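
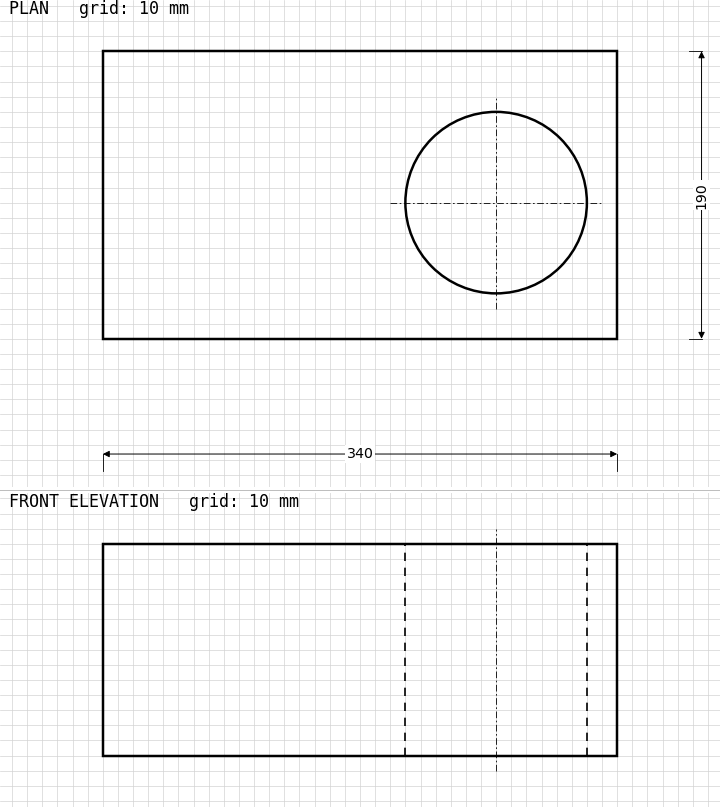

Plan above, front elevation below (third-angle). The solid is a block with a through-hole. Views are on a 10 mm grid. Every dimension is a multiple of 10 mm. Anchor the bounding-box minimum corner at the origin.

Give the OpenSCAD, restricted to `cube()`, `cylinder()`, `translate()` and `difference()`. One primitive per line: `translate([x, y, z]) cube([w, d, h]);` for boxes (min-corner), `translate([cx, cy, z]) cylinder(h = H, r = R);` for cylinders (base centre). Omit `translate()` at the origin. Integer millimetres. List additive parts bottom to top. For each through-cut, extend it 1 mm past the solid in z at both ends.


difference() {
  cube([340, 190, 140]);
  translate([260, 90, -1]) cylinder(h = 142, r = 60);
}


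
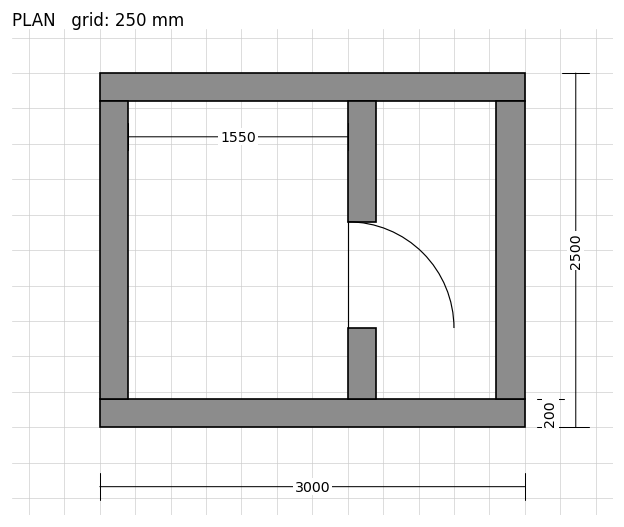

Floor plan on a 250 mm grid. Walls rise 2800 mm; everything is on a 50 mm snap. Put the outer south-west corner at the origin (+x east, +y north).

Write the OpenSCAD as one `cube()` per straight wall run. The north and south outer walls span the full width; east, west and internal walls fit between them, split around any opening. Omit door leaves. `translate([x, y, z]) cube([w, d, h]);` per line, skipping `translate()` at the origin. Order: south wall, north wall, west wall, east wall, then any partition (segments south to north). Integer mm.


cube([3000, 200, 2800]);
translate([0, 2300, 0]) cube([3000, 200, 2800]);
translate([0, 200, 0]) cube([200, 2100, 2800]);
translate([2800, 200, 0]) cube([200, 2100, 2800]);
translate([1750, 200, 0]) cube([200, 500, 2800]);
translate([1750, 1450, 0]) cube([200, 850, 2800]);


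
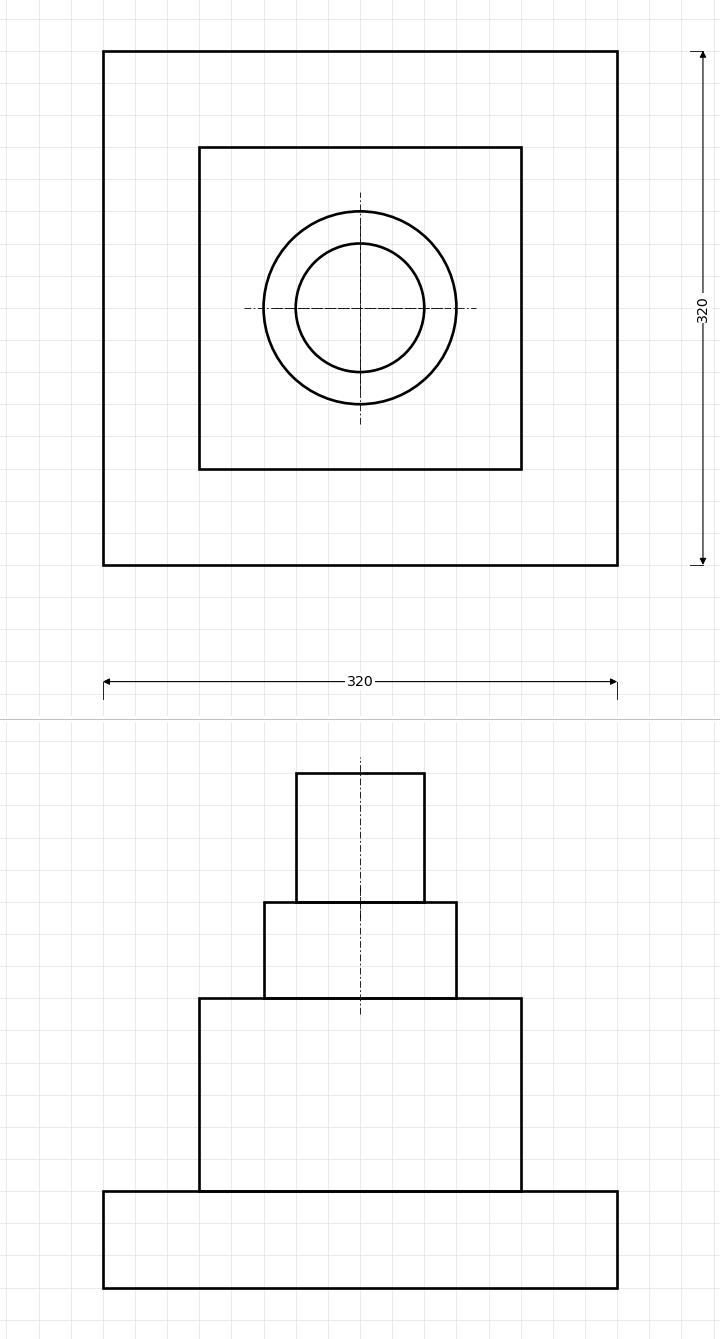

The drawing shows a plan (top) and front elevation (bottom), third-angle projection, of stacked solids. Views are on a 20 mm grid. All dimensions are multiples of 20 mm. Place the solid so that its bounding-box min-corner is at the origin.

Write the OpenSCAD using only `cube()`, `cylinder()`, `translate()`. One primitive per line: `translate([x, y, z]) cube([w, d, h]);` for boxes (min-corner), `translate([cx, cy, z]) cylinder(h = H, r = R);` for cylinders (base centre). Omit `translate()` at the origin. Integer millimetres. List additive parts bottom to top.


cube([320, 320, 60]);
translate([60, 60, 60]) cube([200, 200, 120]);
translate([160, 160, 180]) cylinder(h = 60, r = 60);
translate([160, 160, 240]) cylinder(h = 80, r = 40);


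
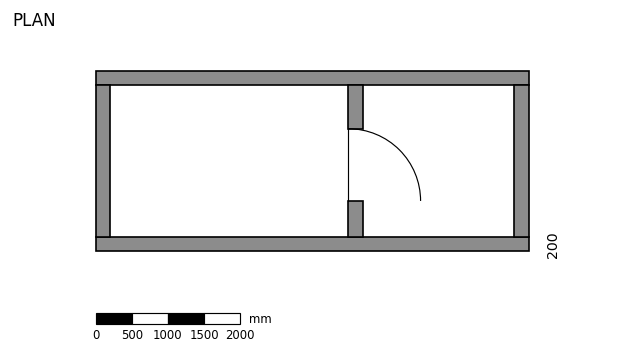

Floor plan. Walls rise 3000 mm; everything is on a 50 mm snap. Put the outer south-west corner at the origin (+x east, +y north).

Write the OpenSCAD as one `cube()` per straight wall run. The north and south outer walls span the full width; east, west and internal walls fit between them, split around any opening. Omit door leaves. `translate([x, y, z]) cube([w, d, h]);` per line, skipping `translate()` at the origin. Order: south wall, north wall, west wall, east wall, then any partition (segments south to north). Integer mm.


cube([6000, 200, 3000]);
translate([0, 2300, 0]) cube([6000, 200, 3000]);
translate([0, 200, 0]) cube([200, 2100, 3000]);
translate([5800, 200, 0]) cube([200, 2100, 3000]);
translate([3500, 200, 0]) cube([200, 500, 3000]);
translate([3500, 1700, 0]) cube([200, 600, 3000]);


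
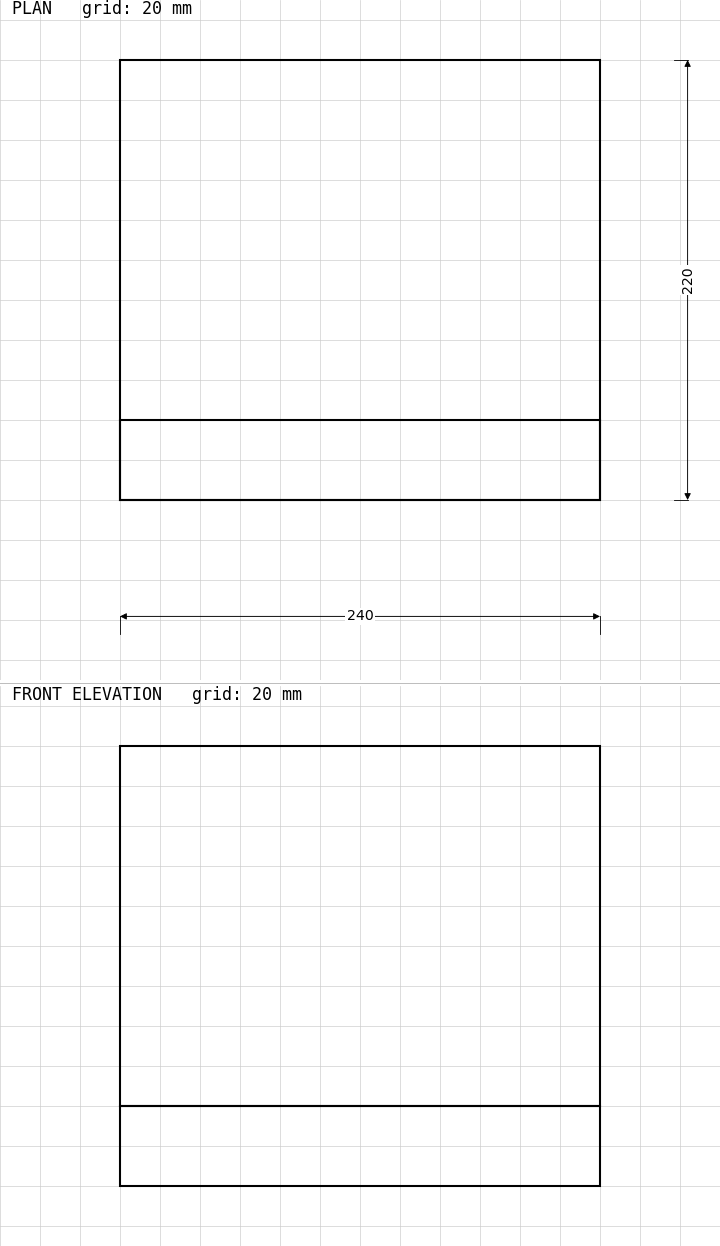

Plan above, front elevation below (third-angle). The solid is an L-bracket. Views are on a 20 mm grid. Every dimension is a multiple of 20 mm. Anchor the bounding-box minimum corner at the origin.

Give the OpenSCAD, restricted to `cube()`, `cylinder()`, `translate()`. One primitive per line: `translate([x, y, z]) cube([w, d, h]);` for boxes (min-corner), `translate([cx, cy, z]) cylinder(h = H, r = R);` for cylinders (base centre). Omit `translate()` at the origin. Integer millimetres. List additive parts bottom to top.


cube([240, 220, 40]);
translate([0, 0, 40]) cube([240, 40, 180]);


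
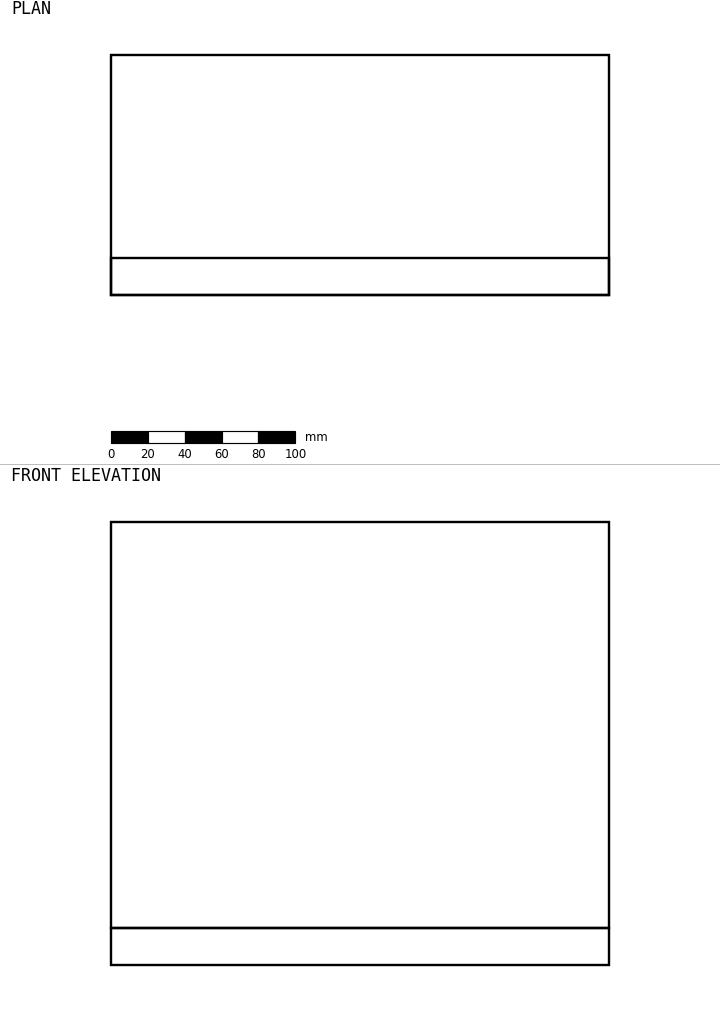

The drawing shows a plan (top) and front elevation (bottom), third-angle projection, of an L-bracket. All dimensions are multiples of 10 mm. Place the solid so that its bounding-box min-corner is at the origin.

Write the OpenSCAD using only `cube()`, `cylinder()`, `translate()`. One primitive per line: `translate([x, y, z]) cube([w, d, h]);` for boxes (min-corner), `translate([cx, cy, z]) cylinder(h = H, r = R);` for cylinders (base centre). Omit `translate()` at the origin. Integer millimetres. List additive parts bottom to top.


cube([270, 130, 20]);
translate([0, 0, 20]) cube([270, 20, 220]);


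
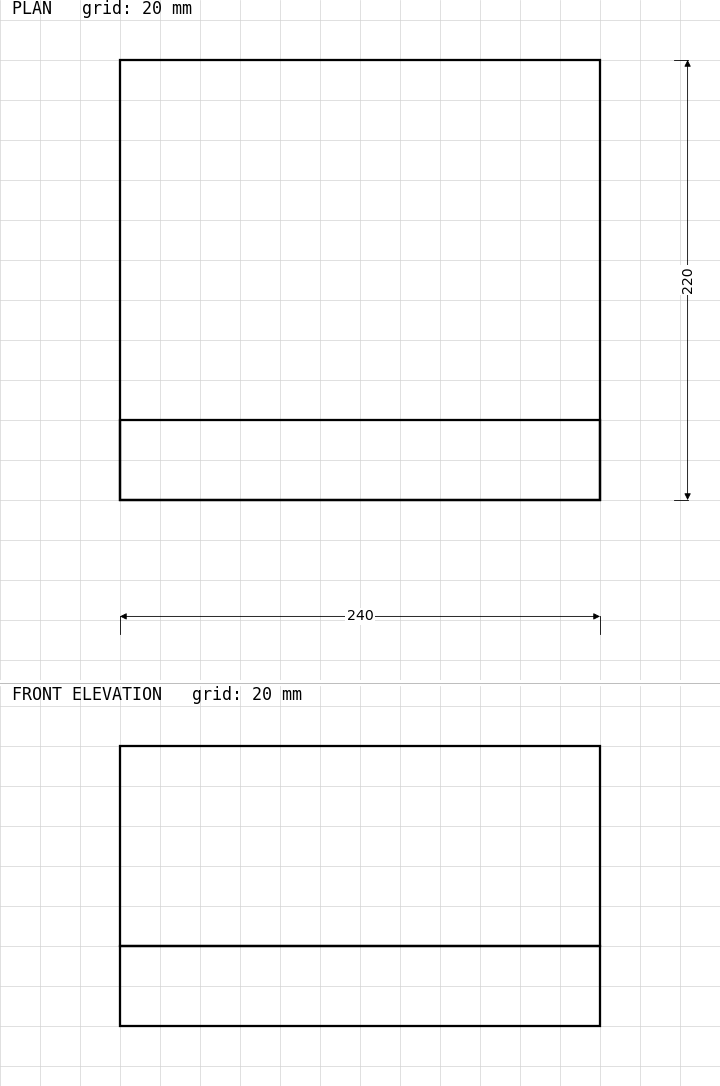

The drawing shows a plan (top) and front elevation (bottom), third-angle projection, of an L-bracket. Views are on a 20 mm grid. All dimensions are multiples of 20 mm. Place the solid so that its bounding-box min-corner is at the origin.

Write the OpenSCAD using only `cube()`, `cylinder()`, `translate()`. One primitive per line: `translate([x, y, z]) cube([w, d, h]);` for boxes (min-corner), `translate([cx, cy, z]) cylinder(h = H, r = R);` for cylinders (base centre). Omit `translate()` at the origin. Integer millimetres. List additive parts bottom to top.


cube([240, 220, 40]);
translate([0, 0, 40]) cube([240, 40, 100]);


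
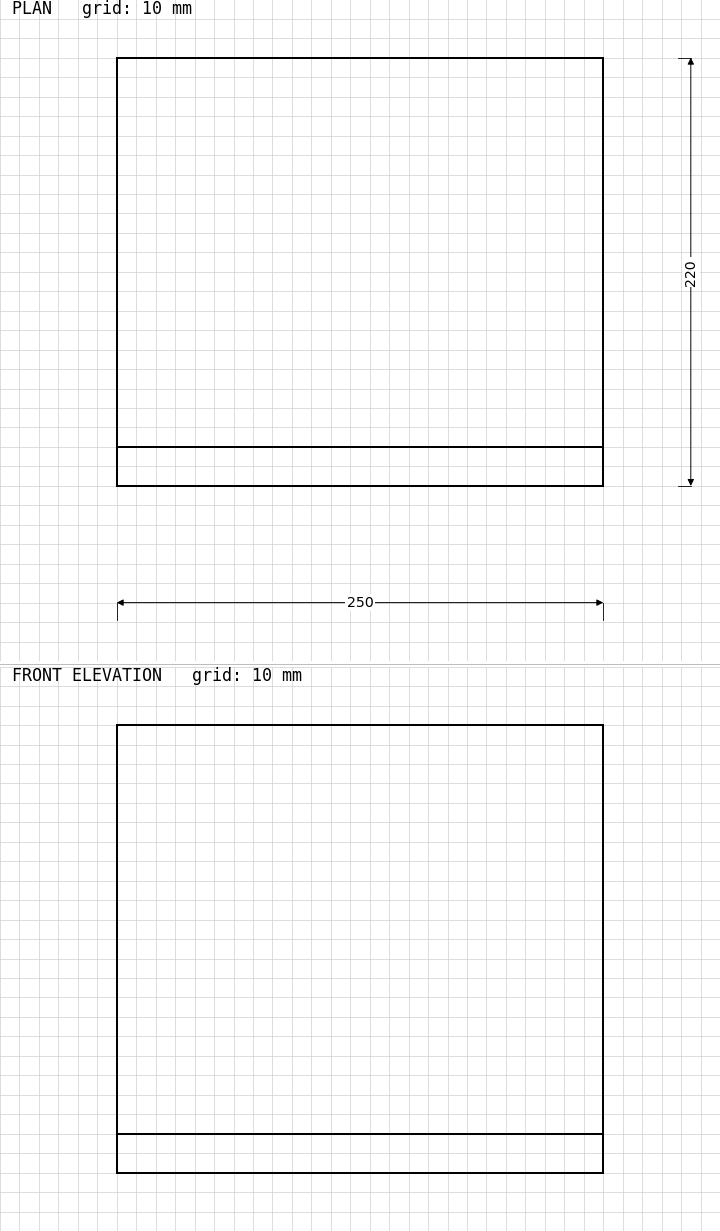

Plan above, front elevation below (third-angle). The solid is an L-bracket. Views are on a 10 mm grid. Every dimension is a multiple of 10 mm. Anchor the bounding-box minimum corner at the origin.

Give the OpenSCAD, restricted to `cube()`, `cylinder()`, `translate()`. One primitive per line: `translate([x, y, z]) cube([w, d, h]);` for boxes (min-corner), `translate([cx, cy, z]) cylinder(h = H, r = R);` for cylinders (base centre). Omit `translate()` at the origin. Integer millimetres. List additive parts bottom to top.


cube([250, 220, 20]);
translate([0, 0, 20]) cube([250, 20, 210]);


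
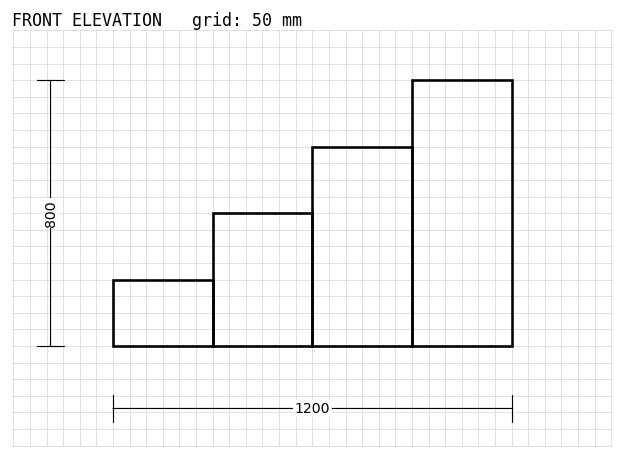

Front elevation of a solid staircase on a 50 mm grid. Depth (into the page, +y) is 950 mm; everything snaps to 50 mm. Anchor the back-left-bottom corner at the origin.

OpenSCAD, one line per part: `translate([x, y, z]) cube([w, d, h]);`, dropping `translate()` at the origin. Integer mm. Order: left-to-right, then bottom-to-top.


cube([300, 950, 200]);
translate([300, 0, 0]) cube([300, 950, 400]);
translate([600, 0, 0]) cube([300, 950, 600]);
translate([900, 0, 0]) cube([300, 950, 800]);


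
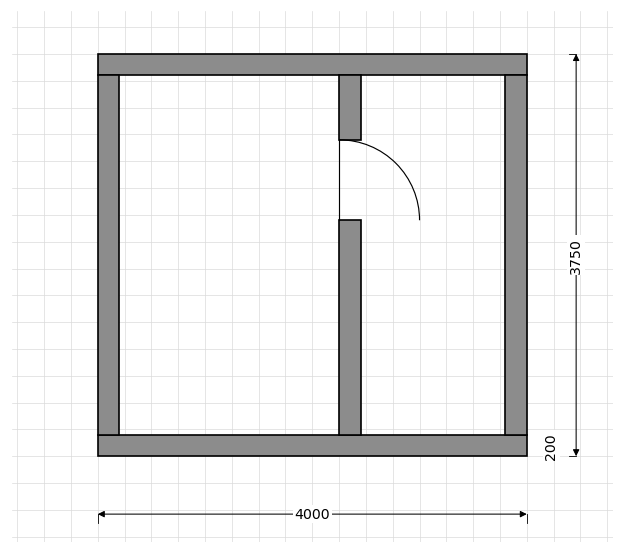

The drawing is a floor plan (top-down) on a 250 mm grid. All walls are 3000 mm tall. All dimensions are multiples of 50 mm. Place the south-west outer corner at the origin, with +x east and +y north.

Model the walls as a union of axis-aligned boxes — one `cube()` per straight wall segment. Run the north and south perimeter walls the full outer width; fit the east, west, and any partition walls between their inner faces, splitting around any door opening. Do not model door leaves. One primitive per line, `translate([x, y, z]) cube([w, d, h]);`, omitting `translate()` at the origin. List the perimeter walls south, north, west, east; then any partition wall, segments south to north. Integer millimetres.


cube([4000, 200, 3000]);
translate([0, 3550, 0]) cube([4000, 200, 3000]);
translate([0, 200, 0]) cube([200, 3350, 3000]);
translate([3800, 200, 0]) cube([200, 3350, 3000]);
translate([2250, 200, 0]) cube([200, 2000, 3000]);
translate([2250, 2950, 0]) cube([200, 600, 3000]);


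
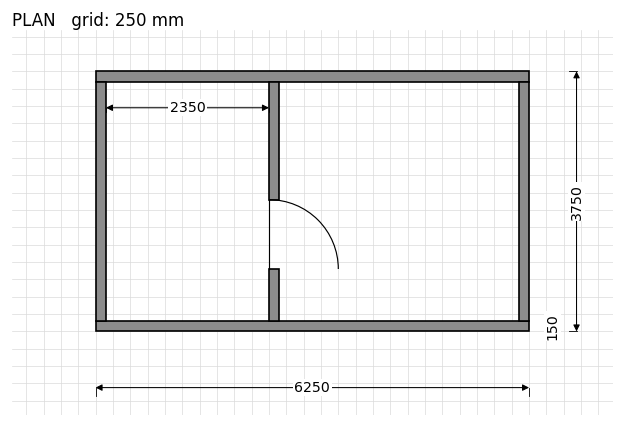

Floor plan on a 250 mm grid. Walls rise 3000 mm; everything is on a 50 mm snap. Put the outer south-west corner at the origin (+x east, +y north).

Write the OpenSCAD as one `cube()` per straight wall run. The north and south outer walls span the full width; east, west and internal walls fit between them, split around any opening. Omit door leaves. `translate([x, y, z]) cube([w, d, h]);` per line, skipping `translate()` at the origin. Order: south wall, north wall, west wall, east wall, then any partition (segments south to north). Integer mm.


cube([6250, 150, 3000]);
translate([0, 3600, 0]) cube([6250, 150, 3000]);
translate([0, 150, 0]) cube([150, 3450, 3000]);
translate([6100, 150, 0]) cube([150, 3450, 3000]);
translate([2500, 150, 0]) cube([150, 750, 3000]);
translate([2500, 1900, 0]) cube([150, 1700, 3000]);


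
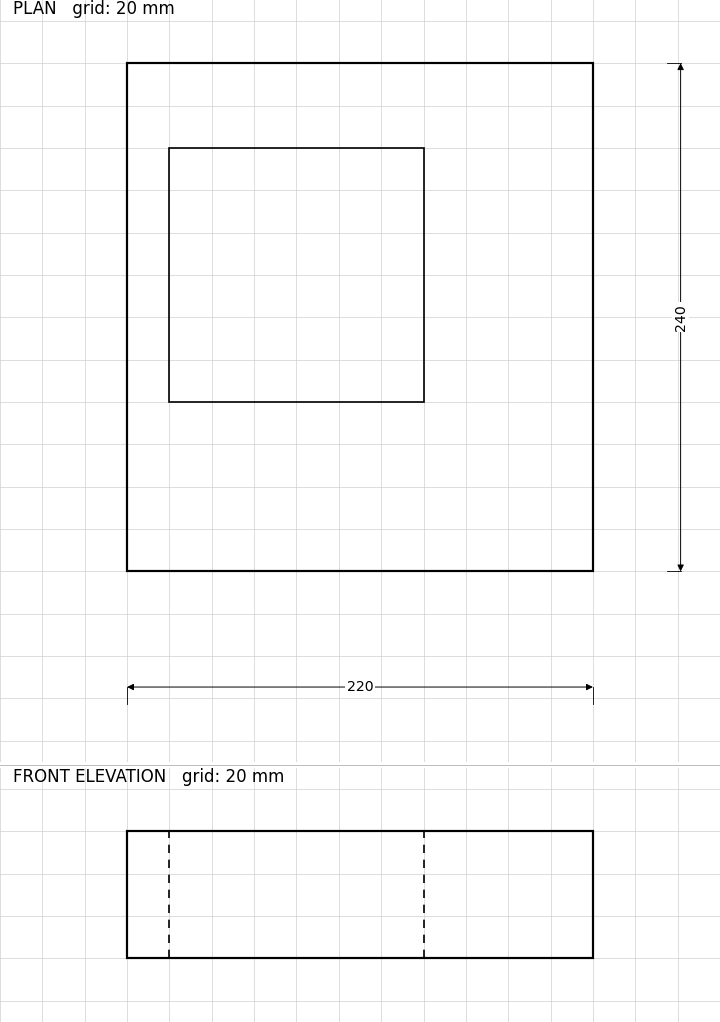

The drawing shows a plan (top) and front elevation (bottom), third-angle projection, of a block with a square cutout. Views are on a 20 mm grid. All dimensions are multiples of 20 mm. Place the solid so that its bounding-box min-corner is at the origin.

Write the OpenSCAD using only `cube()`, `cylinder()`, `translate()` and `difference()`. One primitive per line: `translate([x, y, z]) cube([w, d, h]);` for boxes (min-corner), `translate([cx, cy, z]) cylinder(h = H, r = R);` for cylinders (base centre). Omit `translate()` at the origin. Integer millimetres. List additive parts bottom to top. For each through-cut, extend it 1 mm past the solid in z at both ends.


difference() {
  cube([220, 240, 60]);
  translate([20, 80, -1]) cube([120, 120, 62]);
}


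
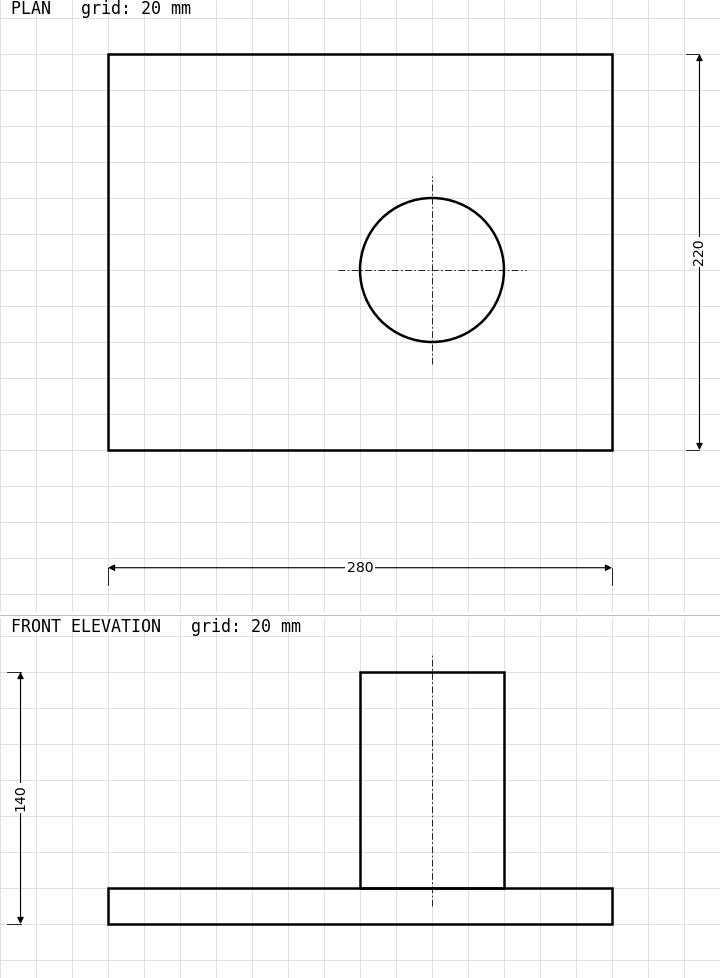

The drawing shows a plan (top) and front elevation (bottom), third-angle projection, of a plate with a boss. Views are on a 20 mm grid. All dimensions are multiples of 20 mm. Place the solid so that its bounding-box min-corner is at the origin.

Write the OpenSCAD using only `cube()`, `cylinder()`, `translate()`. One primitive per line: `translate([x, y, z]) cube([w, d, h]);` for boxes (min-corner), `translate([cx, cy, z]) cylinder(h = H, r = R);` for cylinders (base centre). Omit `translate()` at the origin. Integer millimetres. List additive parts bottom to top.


cube([280, 220, 20]);
translate([180, 100, 20]) cylinder(h = 120, r = 40);


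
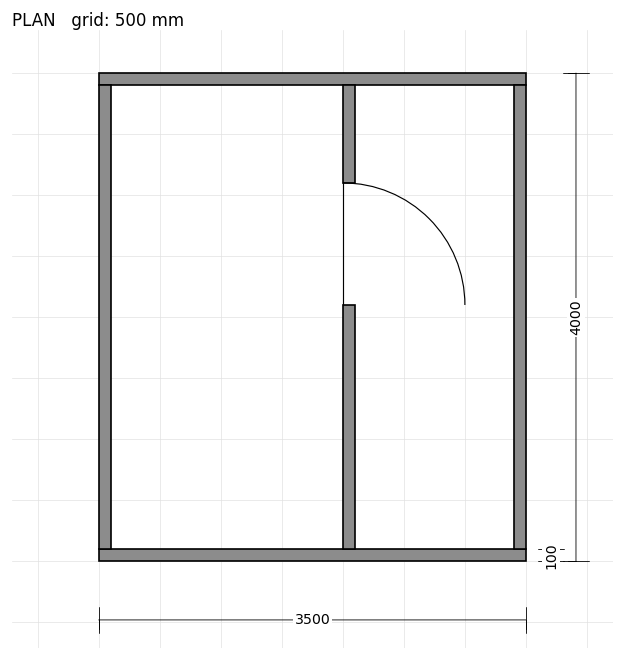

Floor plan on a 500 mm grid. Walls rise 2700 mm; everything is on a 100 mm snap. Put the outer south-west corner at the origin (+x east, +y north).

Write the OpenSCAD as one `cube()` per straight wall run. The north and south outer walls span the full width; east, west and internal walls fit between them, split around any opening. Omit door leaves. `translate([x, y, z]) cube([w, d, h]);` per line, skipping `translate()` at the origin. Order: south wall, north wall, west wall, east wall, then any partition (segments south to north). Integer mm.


cube([3500, 100, 2700]);
translate([0, 3900, 0]) cube([3500, 100, 2700]);
translate([0, 100, 0]) cube([100, 3800, 2700]);
translate([3400, 100, 0]) cube([100, 3800, 2700]);
translate([2000, 100, 0]) cube([100, 2000, 2700]);
translate([2000, 3100, 0]) cube([100, 800, 2700]);


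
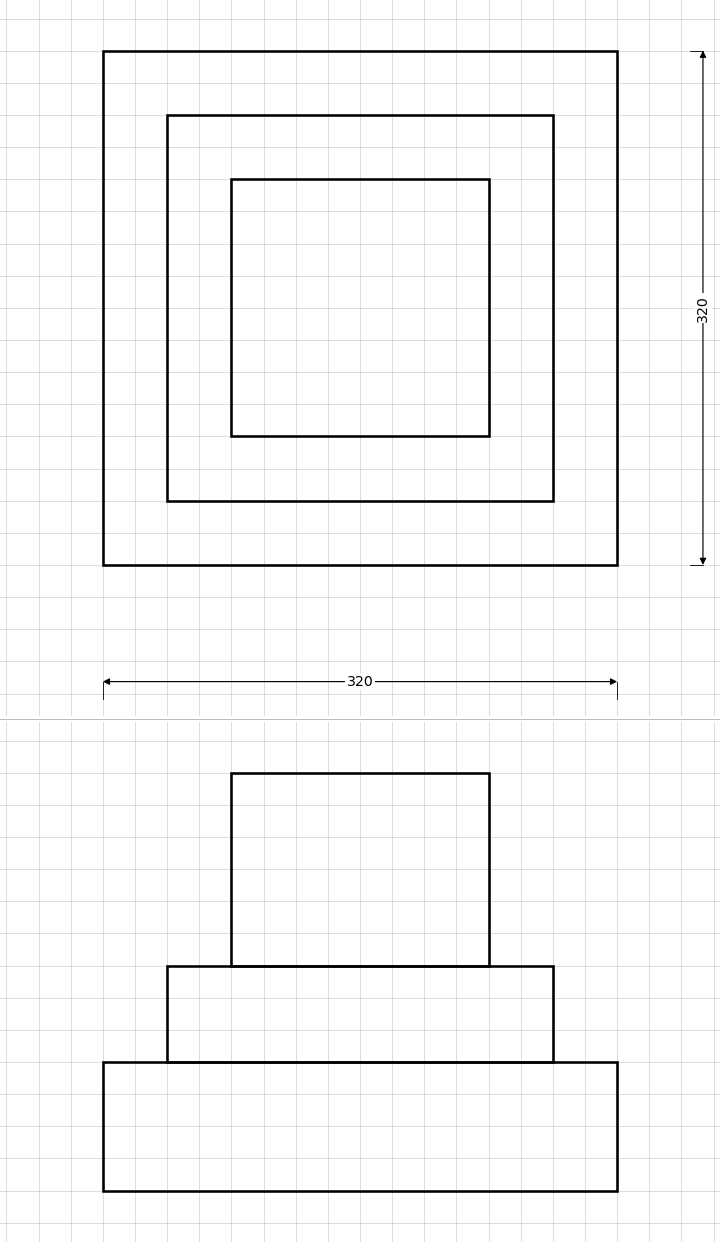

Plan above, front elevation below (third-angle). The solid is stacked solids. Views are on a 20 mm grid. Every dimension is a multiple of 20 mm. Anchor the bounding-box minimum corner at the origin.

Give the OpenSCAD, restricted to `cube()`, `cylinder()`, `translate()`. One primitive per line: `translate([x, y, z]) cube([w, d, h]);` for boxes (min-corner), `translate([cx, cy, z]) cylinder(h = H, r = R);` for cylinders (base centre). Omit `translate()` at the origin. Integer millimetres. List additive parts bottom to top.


cube([320, 320, 80]);
translate([40, 40, 80]) cube([240, 240, 60]);
translate([80, 80, 140]) cube([160, 160, 120]);


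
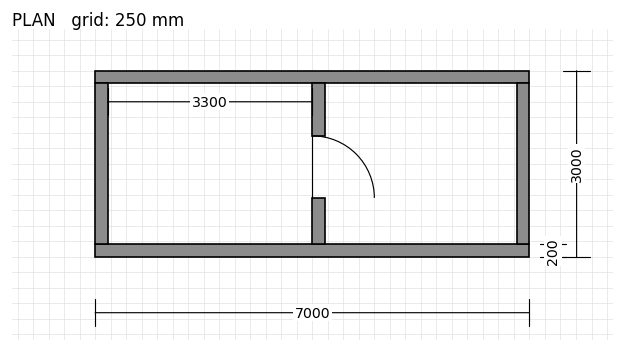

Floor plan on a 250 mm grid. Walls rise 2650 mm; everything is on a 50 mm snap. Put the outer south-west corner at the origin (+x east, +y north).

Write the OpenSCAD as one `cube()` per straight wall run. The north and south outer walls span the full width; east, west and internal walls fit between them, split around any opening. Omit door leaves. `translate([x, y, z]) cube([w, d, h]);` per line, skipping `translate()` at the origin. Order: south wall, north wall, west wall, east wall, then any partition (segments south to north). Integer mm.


cube([7000, 200, 2650]);
translate([0, 2800, 0]) cube([7000, 200, 2650]);
translate([0, 200, 0]) cube([200, 2600, 2650]);
translate([6800, 200, 0]) cube([200, 2600, 2650]);
translate([3500, 200, 0]) cube([200, 750, 2650]);
translate([3500, 1950, 0]) cube([200, 850, 2650]);


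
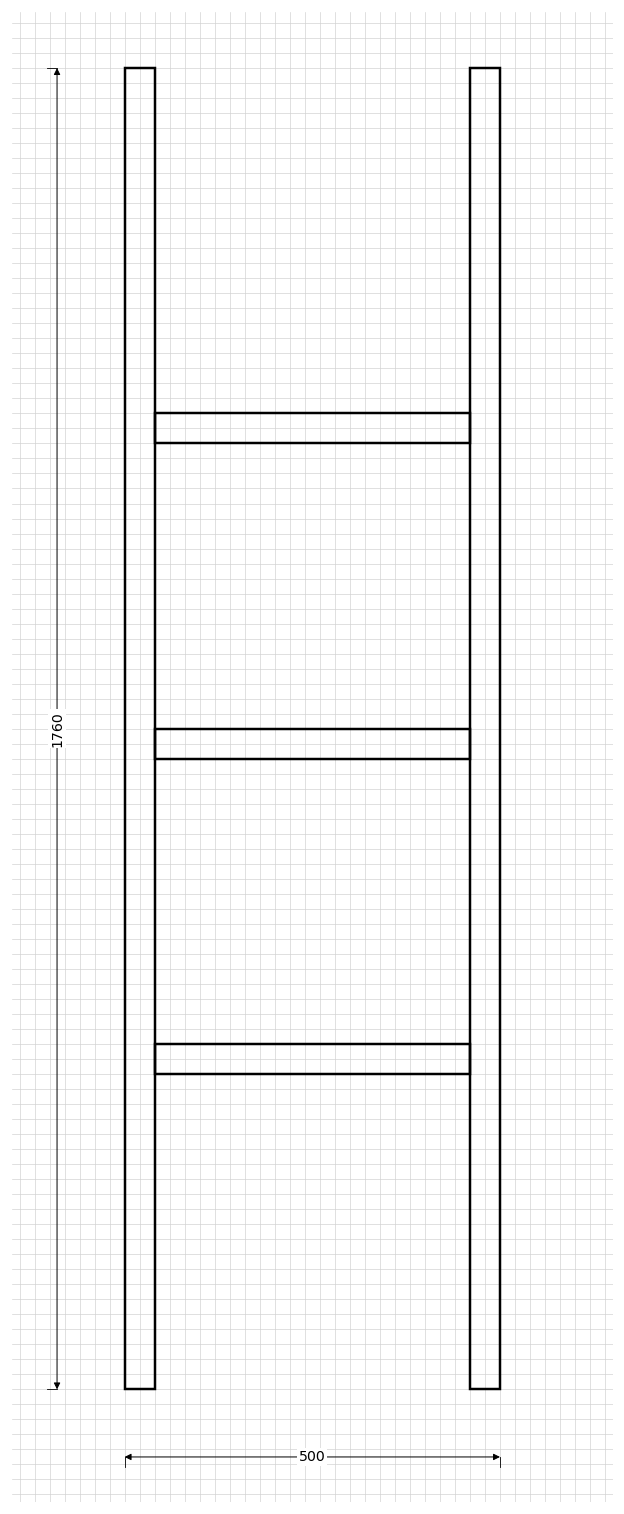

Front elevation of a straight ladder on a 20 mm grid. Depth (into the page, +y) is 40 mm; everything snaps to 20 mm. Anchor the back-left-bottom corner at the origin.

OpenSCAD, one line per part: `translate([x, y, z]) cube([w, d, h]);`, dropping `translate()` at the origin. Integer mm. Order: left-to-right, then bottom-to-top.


cube([40, 40, 1760]);
translate([40, 0, 420]) cube([420, 40, 40]);
translate([40, 0, 840]) cube([420, 40, 40]);
translate([40, 0, 1260]) cube([420, 40, 40]);
translate([460, 0, 0]) cube([40, 40, 1760]);


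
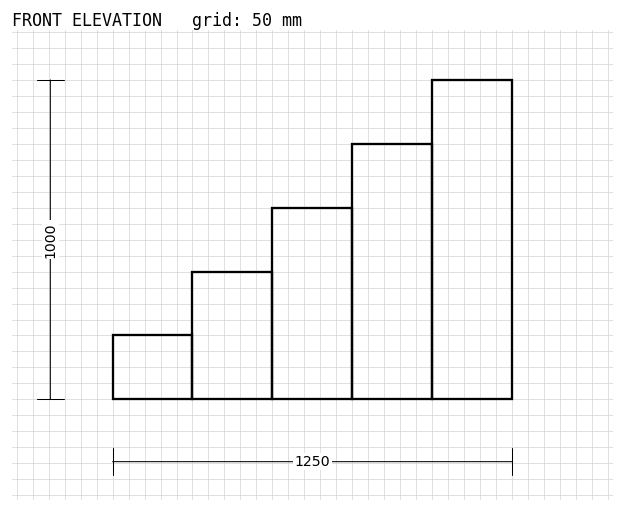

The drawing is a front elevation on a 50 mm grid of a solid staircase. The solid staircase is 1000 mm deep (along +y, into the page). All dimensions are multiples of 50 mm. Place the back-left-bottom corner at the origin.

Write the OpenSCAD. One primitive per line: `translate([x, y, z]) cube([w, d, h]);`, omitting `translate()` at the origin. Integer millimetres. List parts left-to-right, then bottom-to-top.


cube([250, 1000, 200]);
translate([250, 0, 0]) cube([250, 1000, 400]);
translate([500, 0, 0]) cube([250, 1000, 600]);
translate([750, 0, 0]) cube([250, 1000, 800]);
translate([1000, 0, 0]) cube([250, 1000, 1000]);


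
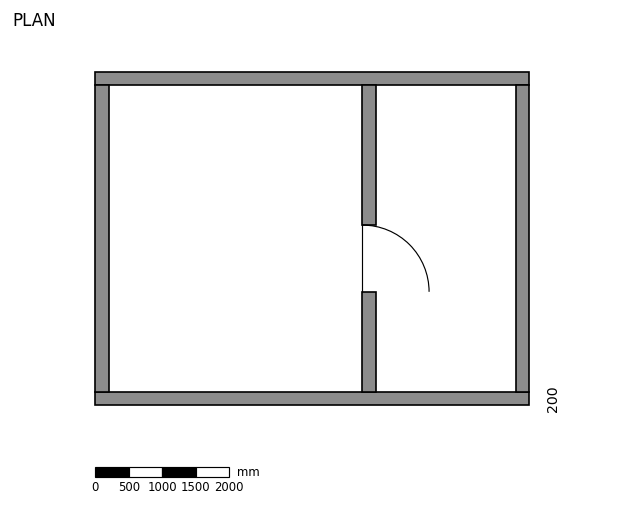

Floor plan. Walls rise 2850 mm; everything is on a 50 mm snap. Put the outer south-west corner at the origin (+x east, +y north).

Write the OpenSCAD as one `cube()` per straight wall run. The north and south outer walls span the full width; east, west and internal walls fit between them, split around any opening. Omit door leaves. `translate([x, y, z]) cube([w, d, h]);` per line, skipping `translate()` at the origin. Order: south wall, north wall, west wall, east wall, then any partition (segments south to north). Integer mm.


cube([6500, 200, 2850]);
translate([0, 4800, 0]) cube([6500, 200, 2850]);
translate([0, 200, 0]) cube([200, 4600, 2850]);
translate([6300, 200, 0]) cube([200, 4600, 2850]);
translate([4000, 200, 0]) cube([200, 1500, 2850]);
translate([4000, 2700, 0]) cube([200, 2100, 2850]);


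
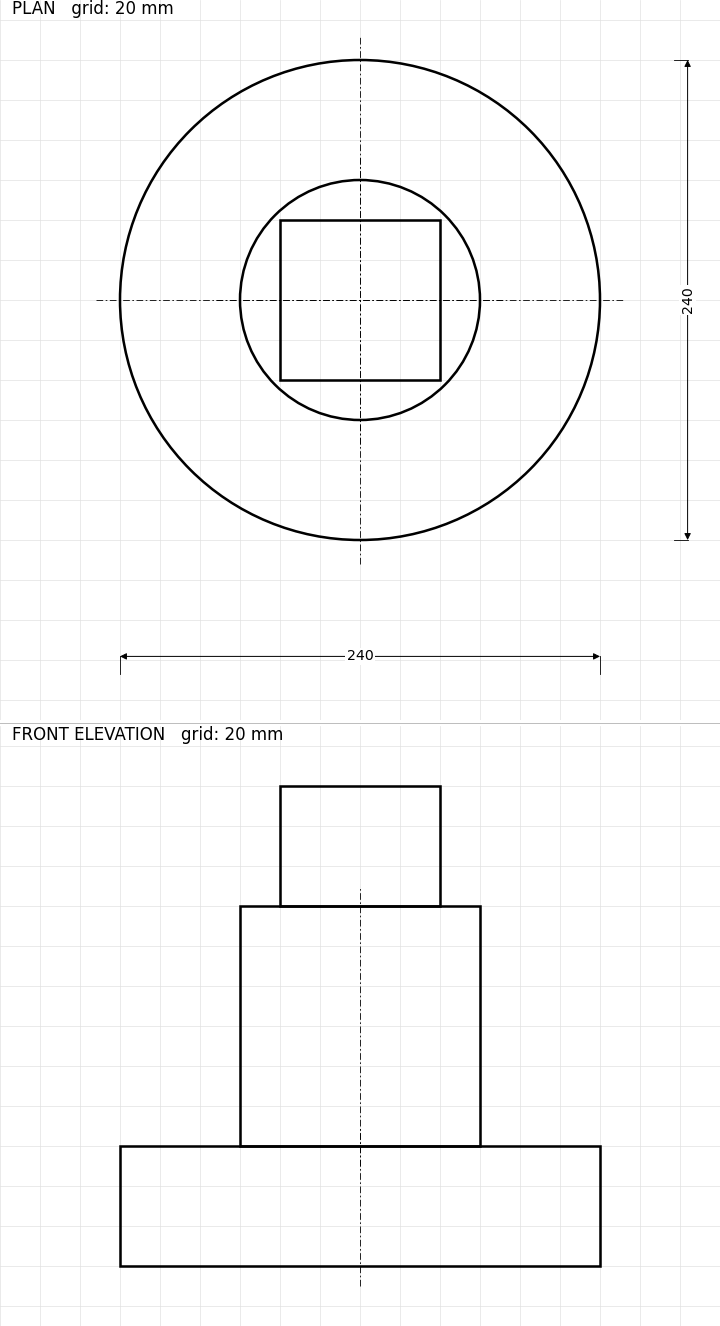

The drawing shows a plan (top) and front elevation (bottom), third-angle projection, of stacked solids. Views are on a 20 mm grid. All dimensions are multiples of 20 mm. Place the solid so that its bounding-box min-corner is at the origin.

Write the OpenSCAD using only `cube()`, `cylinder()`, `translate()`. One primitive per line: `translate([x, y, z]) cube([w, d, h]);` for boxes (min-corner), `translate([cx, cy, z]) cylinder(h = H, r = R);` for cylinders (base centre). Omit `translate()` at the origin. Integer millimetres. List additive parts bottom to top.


translate([120, 120, 0]) cylinder(h = 60, r = 120);
translate([120, 120, 60]) cylinder(h = 120, r = 60);
translate([80, 80, 180]) cube([80, 80, 60]);


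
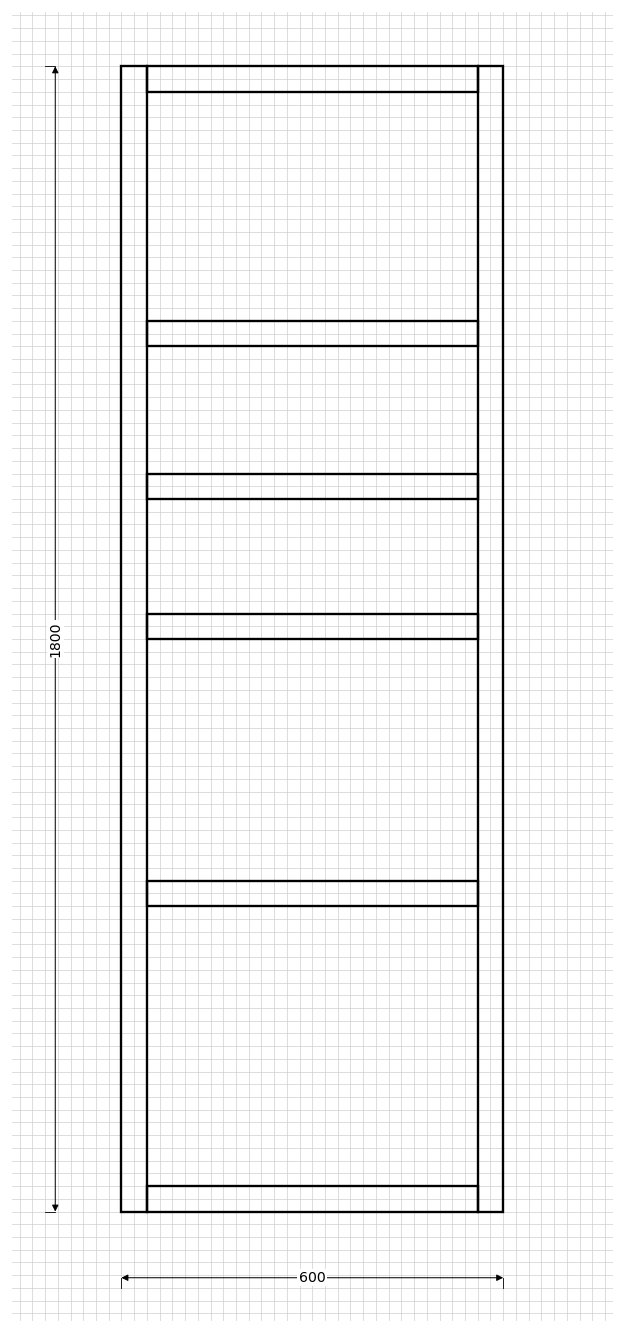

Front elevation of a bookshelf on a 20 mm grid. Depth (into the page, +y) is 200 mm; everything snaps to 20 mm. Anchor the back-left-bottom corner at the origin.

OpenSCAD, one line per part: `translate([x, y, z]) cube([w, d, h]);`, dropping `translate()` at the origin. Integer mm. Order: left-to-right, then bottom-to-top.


cube([40, 200, 1800]);
translate([40, 0, 0]) cube([520, 200, 40]);
translate([40, 0, 480]) cube([520, 200, 40]);
translate([40, 0, 900]) cube([520, 200, 40]);
translate([40, 0, 1120]) cube([520, 200, 40]);
translate([40, 0, 1360]) cube([520, 200, 40]);
translate([40, 0, 1760]) cube([520, 200, 40]);
translate([560, 0, 0]) cube([40, 200, 1800]);


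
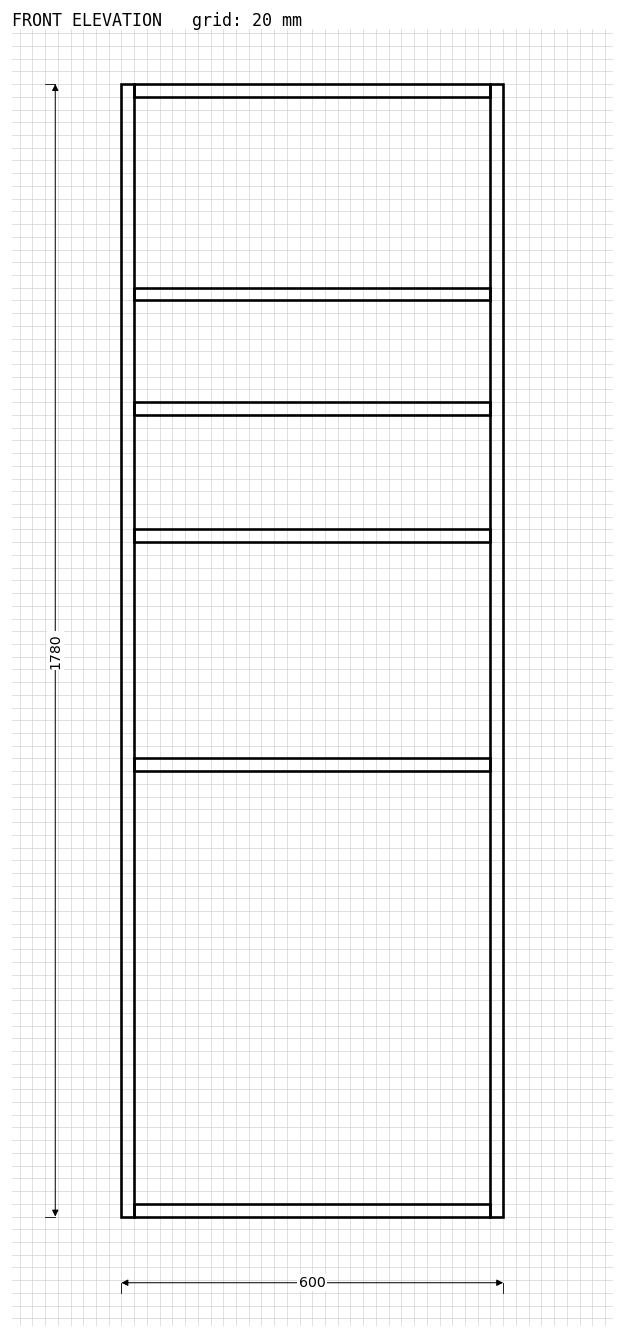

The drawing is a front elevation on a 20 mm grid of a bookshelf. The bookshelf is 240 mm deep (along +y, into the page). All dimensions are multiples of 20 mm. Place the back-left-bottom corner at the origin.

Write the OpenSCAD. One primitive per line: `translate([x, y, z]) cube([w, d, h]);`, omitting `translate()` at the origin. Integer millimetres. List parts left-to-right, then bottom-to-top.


cube([20, 240, 1780]);
translate([20, 0, 0]) cube([560, 240, 20]);
translate([20, 0, 700]) cube([560, 240, 20]);
translate([20, 0, 1060]) cube([560, 240, 20]);
translate([20, 0, 1260]) cube([560, 240, 20]);
translate([20, 0, 1440]) cube([560, 240, 20]);
translate([20, 0, 1760]) cube([560, 240, 20]);
translate([580, 0, 0]) cube([20, 240, 1780]);


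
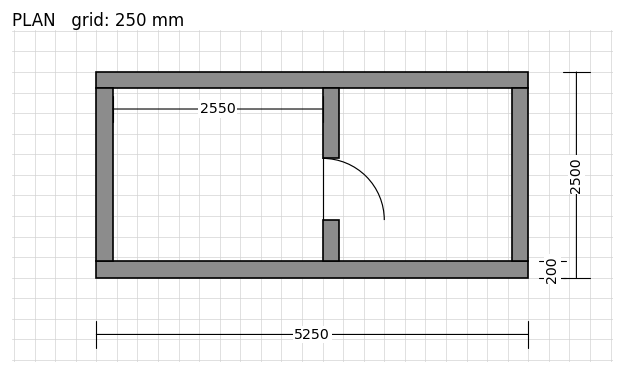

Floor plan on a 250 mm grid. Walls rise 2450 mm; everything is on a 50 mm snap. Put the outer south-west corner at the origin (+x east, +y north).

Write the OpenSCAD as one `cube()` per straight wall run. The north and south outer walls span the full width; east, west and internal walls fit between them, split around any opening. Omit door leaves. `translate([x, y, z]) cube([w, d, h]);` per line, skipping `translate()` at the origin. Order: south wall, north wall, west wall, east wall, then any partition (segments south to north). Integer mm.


cube([5250, 200, 2450]);
translate([0, 2300, 0]) cube([5250, 200, 2450]);
translate([0, 200, 0]) cube([200, 2100, 2450]);
translate([5050, 200, 0]) cube([200, 2100, 2450]);
translate([2750, 200, 0]) cube([200, 500, 2450]);
translate([2750, 1450, 0]) cube([200, 850, 2450]);


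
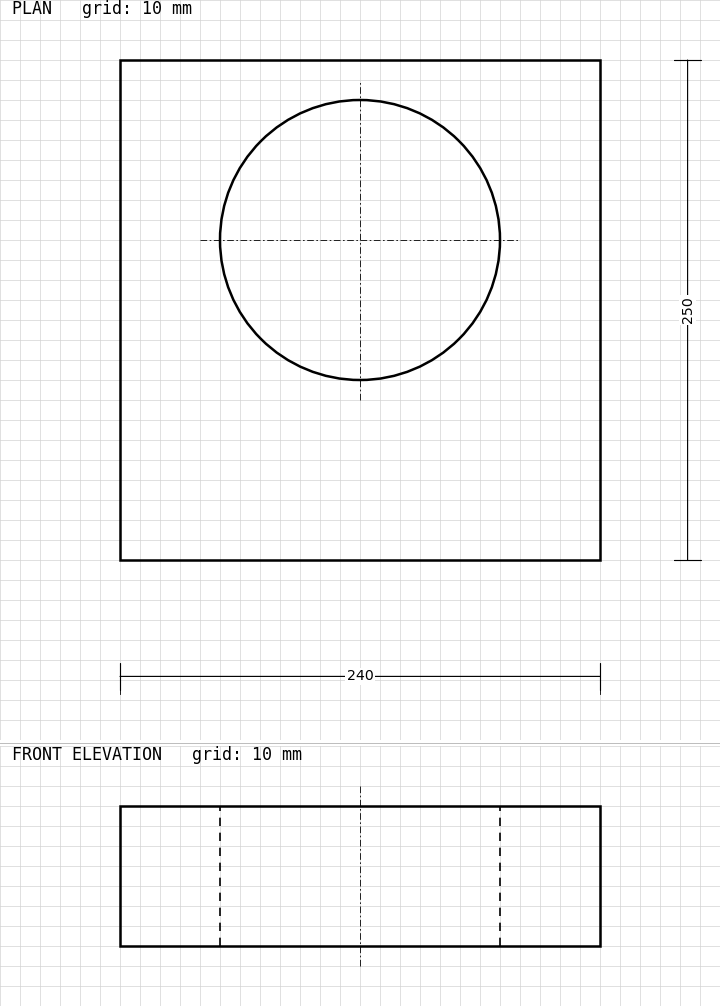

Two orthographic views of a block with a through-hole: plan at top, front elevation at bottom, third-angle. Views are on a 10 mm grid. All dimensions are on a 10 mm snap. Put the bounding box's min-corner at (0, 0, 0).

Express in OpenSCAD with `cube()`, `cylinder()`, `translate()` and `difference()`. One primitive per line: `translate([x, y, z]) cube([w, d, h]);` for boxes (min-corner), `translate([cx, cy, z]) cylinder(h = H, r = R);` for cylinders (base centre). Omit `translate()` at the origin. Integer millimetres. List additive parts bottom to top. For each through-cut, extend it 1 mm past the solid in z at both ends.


difference() {
  cube([240, 250, 70]);
  translate([120, 160, -1]) cylinder(h = 72, r = 70);
}


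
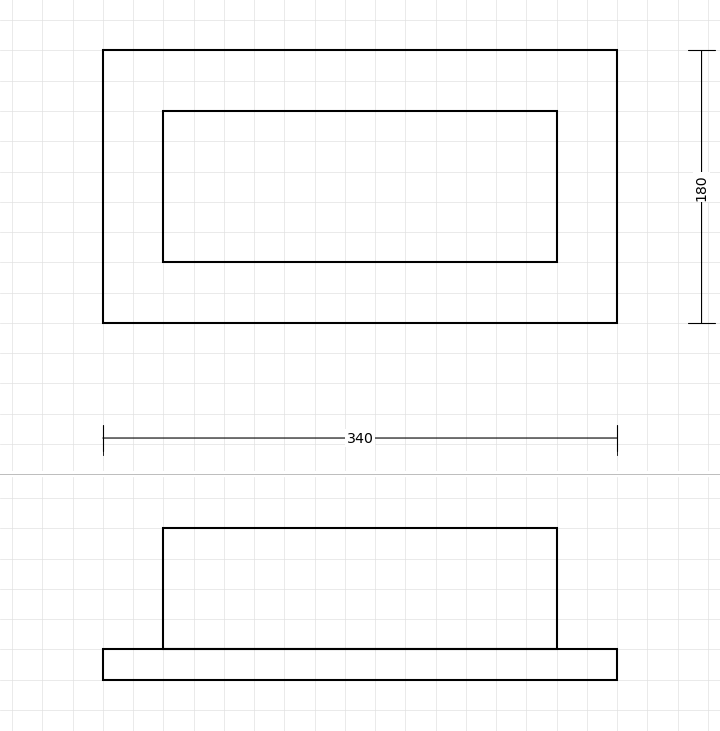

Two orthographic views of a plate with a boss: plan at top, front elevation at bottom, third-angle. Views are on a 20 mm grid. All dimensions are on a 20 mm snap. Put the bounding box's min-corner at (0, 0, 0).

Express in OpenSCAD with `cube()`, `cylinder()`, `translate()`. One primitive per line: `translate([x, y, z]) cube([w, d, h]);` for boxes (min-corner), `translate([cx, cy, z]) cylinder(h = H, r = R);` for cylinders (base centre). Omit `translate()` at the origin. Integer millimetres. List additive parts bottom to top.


cube([340, 180, 20]);
translate([40, 40, 20]) cube([260, 100, 80]);


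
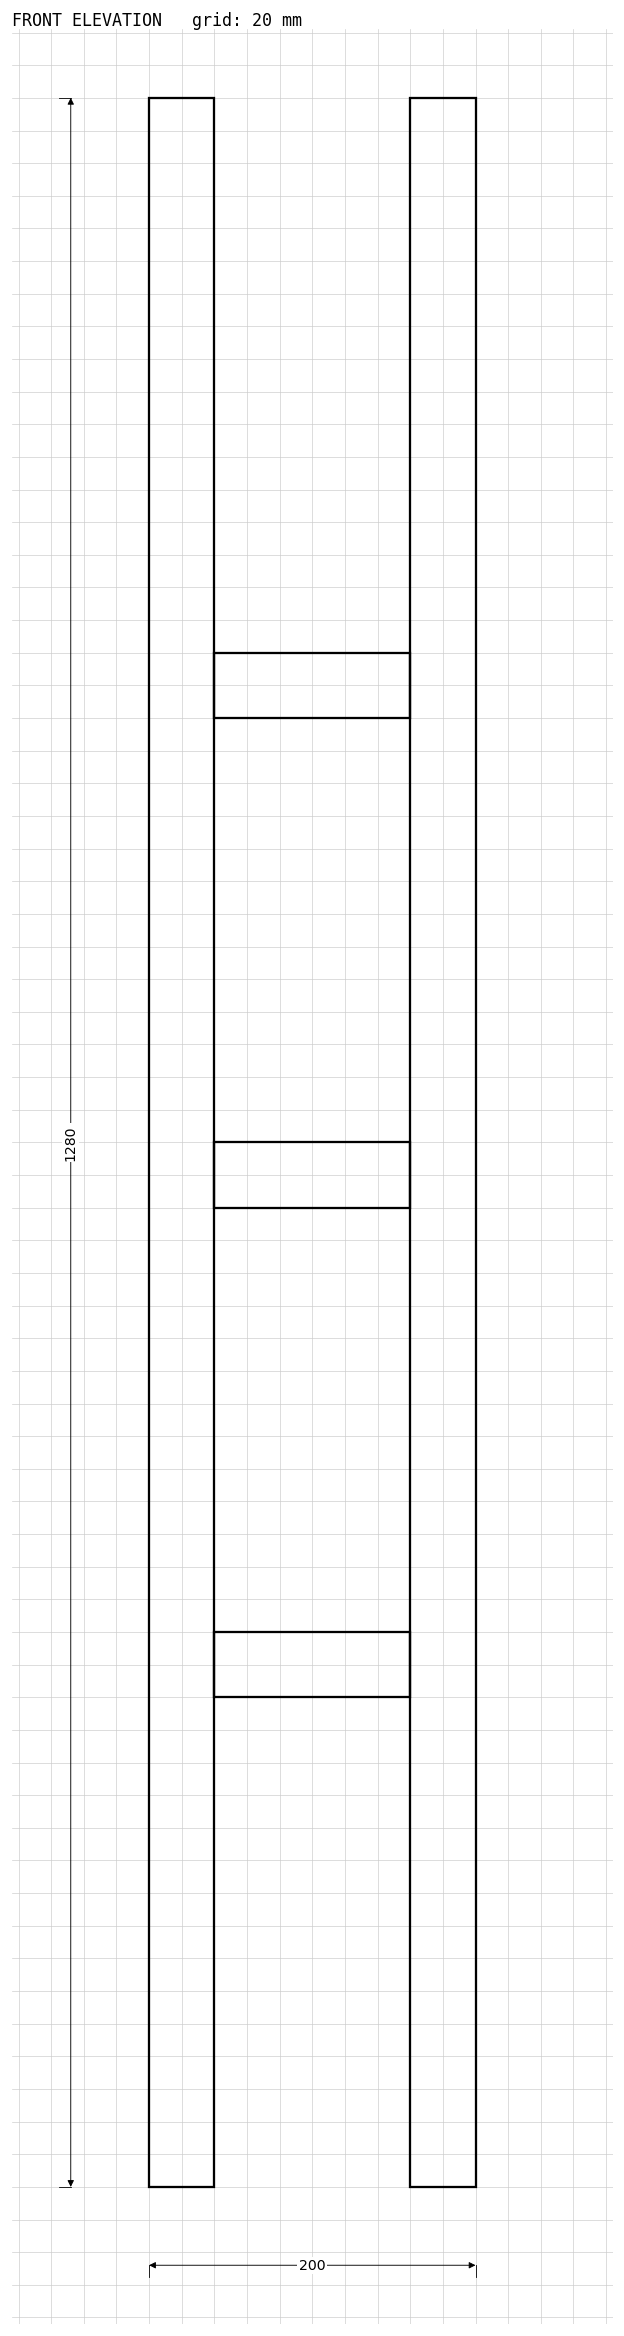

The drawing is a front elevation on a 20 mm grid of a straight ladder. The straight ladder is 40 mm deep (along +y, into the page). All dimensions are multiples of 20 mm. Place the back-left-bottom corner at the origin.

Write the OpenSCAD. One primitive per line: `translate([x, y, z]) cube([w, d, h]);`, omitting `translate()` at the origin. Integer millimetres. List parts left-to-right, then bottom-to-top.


cube([40, 40, 1280]);
translate([40, 0, 300]) cube([120, 40, 40]);
translate([40, 0, 600]) cube([120, 40, 40]);
translate([40, 0, 900]) cube([120, 40, 40]);
translate([160, 0, 0]) cube([40, 40, 1280]);


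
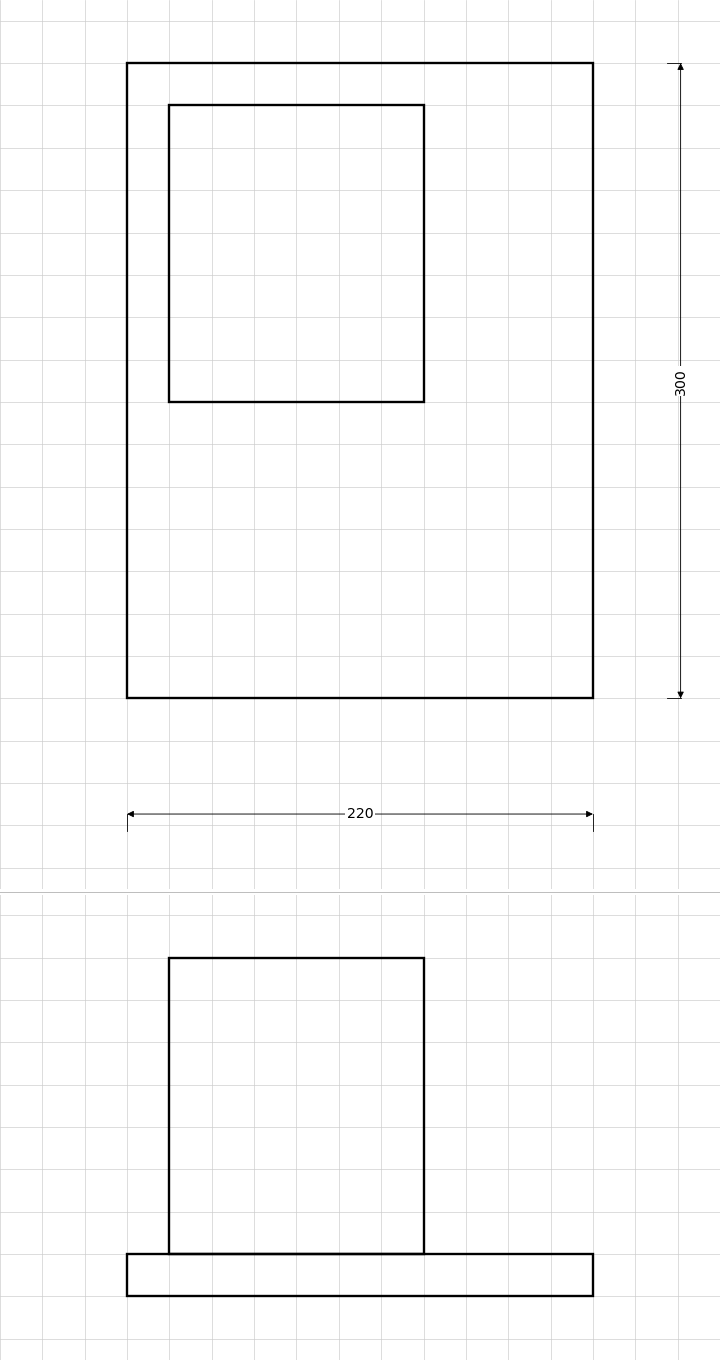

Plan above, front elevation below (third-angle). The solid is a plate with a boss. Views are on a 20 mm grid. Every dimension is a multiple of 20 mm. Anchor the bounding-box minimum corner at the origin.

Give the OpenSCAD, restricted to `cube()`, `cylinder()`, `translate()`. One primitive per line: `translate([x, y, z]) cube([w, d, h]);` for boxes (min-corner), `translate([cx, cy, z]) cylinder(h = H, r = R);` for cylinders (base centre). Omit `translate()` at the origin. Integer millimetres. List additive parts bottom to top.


cube([220, 300, 20]);
translate([20, 140, 20]) cube([120, 140, 140]);


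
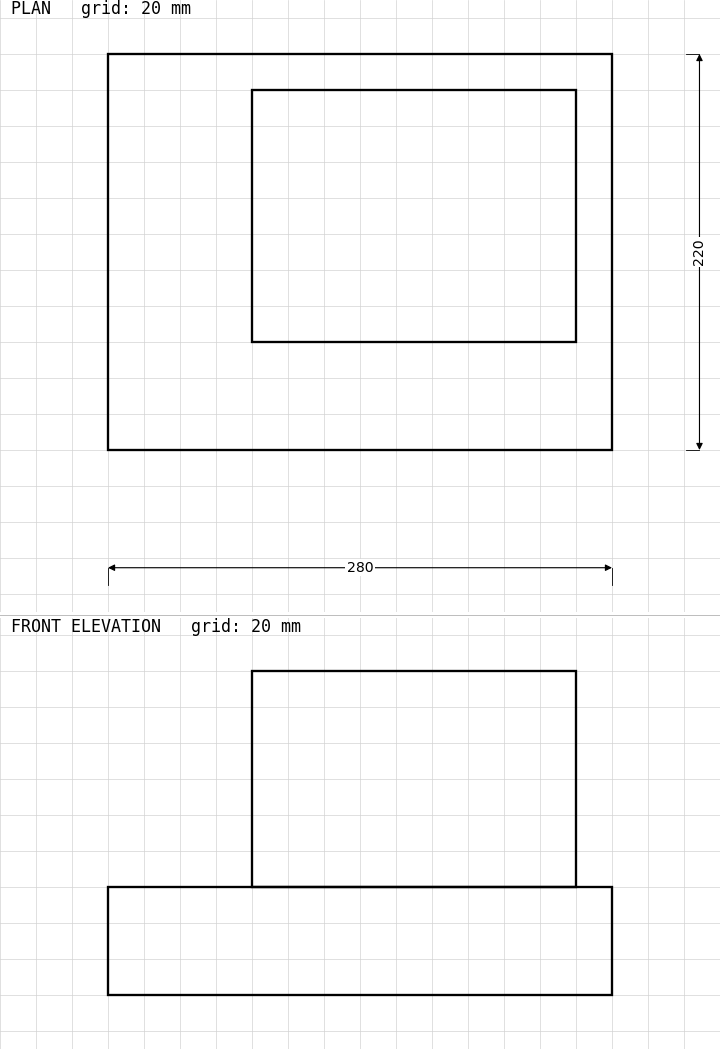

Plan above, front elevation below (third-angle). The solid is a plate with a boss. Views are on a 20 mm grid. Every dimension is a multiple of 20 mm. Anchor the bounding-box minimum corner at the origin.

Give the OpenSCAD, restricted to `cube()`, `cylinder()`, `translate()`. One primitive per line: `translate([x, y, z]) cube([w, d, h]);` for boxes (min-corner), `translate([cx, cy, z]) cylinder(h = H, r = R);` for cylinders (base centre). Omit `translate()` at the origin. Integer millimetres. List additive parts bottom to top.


cube([280, 220, 60]);
translate([80, 60, 60]) cube([180, 140, 120]);


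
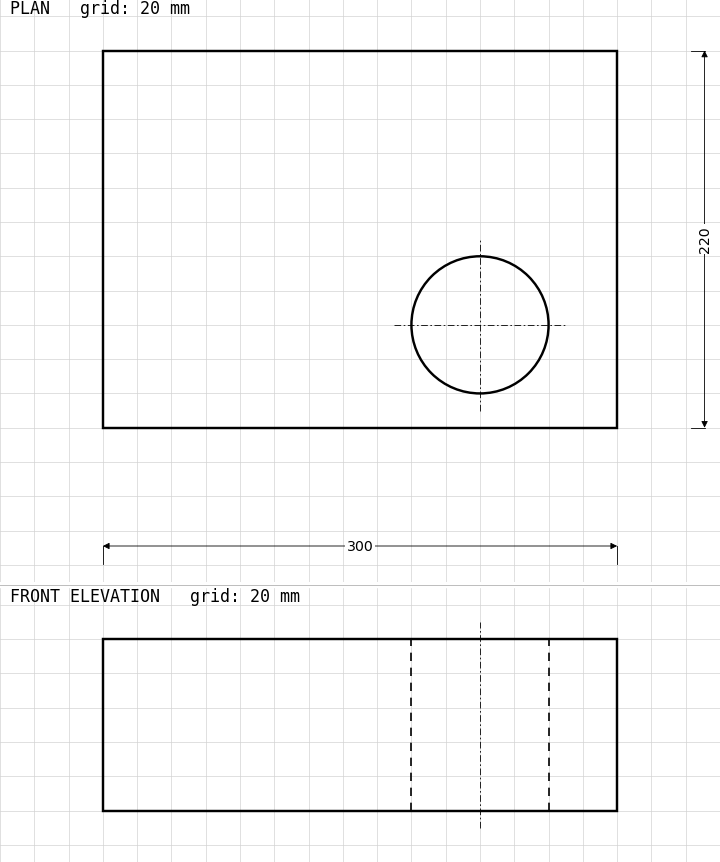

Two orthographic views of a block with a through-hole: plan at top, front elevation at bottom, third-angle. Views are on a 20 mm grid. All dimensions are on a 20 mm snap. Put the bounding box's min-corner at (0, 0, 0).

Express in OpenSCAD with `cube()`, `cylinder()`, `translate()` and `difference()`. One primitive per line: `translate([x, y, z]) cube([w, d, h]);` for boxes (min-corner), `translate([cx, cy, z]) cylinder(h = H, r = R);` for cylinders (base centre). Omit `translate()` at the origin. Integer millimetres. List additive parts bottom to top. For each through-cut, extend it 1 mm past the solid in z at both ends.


difference() {
  cube([300, 220, 100]);
  translate([220, 60, -1]) cylinder(h = 102, r = 40);
}


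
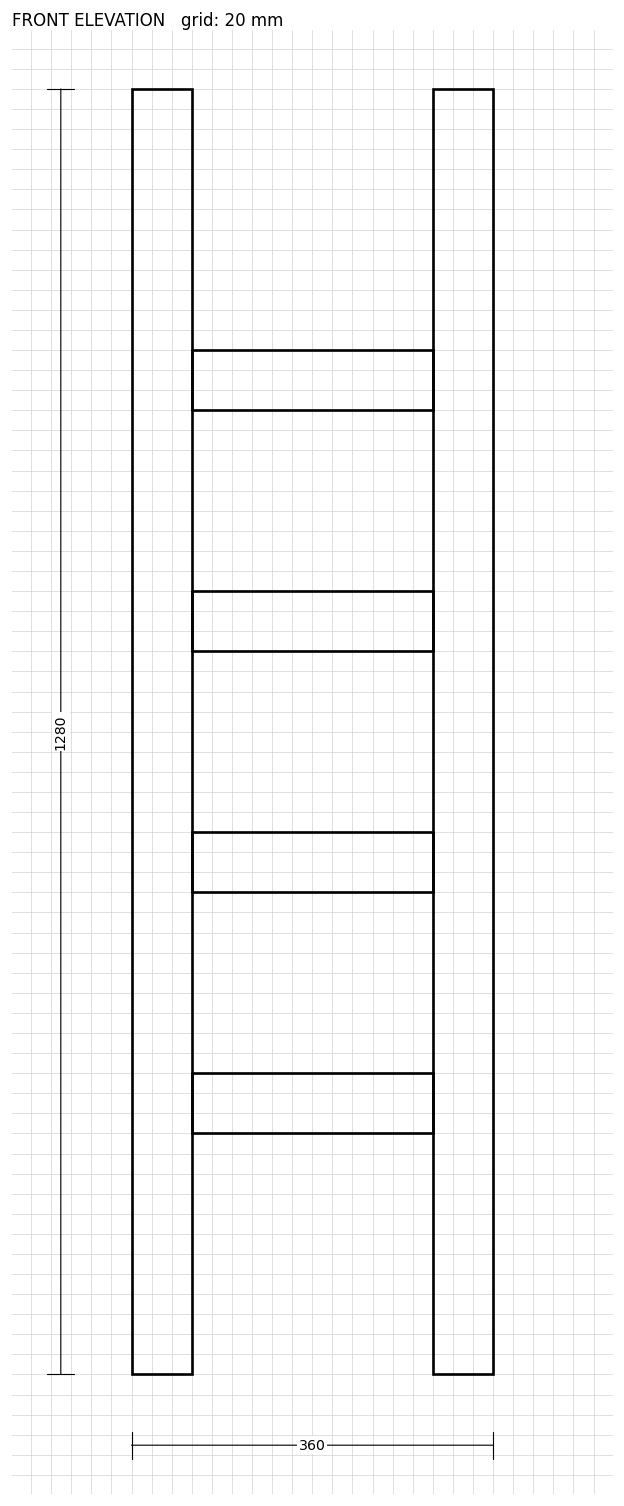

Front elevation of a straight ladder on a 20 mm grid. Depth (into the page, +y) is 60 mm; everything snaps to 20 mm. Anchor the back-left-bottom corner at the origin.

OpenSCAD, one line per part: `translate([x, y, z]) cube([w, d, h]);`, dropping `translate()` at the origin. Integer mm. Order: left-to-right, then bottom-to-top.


cube([60, 60, 1280]);
translate([60, 0, 240]) cube([240, 60, 60]);
translate([60, 0, 480]) cube([240, 60, 60]);
translate([60, 0, 720]) cube([240, 60, 60]);
translate([60, 0, 960]) cube([240, 60, 60]);
translate([300, 0, 0]) cube([60, 60, 1280]);


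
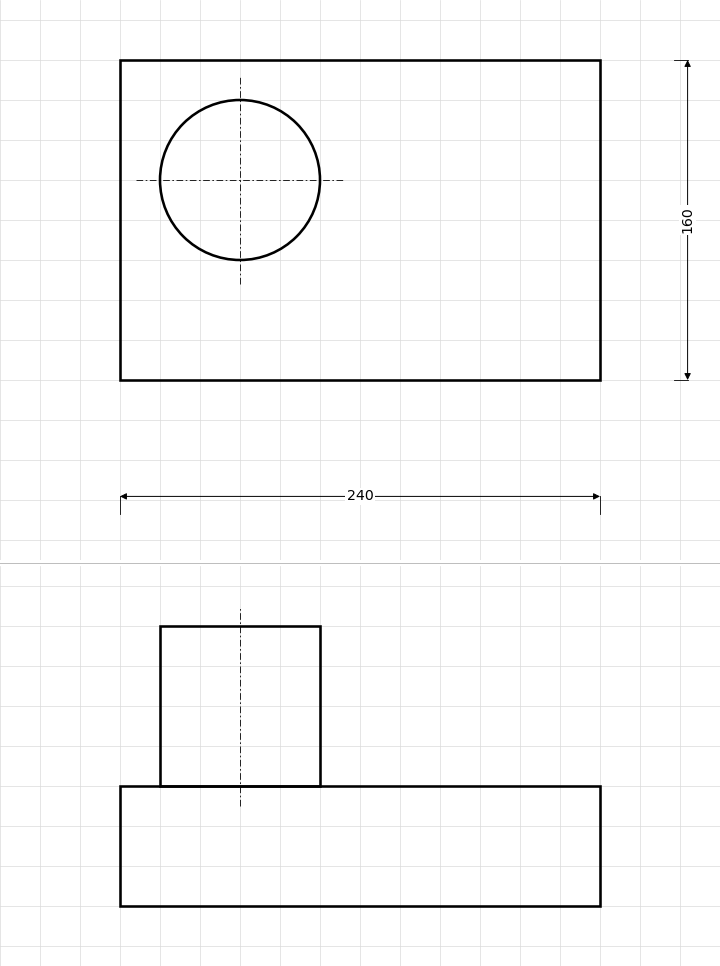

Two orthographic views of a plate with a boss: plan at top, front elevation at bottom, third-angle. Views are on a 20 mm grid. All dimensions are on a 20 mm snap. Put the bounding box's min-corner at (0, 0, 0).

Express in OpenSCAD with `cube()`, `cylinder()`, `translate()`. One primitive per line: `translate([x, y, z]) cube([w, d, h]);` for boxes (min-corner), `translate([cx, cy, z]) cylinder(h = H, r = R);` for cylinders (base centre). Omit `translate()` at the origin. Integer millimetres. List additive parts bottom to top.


cube([240, 160, 60]);
translate([60, 100, 60]) cylinder(h = 80, r = 40);


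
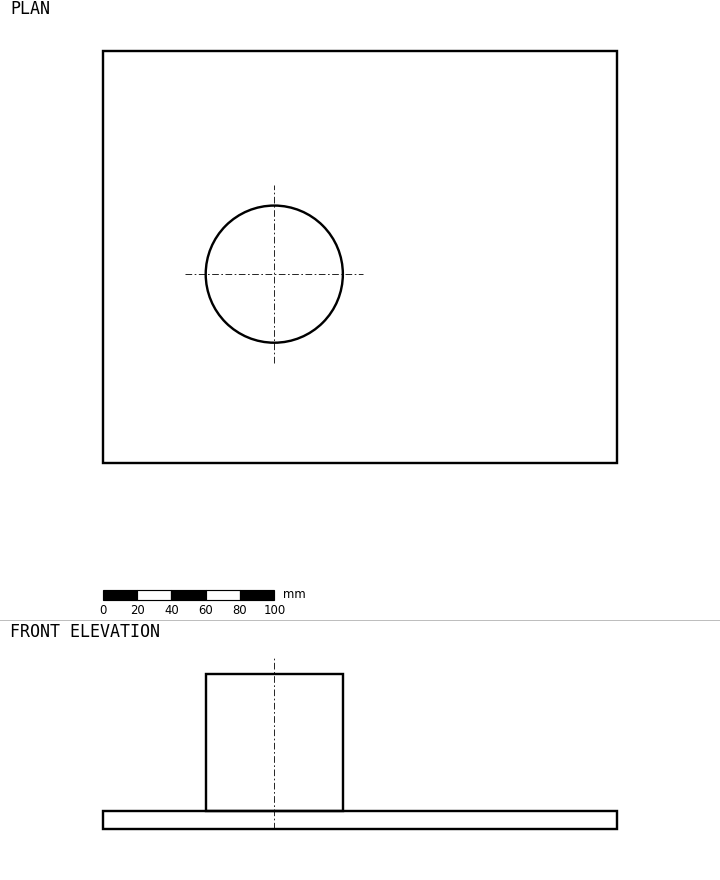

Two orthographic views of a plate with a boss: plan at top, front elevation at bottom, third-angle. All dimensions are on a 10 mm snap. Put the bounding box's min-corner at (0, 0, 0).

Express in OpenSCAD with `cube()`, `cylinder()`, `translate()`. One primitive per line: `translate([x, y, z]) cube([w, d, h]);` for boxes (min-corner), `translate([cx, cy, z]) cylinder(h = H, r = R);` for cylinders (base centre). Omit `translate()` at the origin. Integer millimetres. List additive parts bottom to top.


cube([300, 240, 10]);
translate([100, 110, 10]) cylinder(h = 80, r = 40);


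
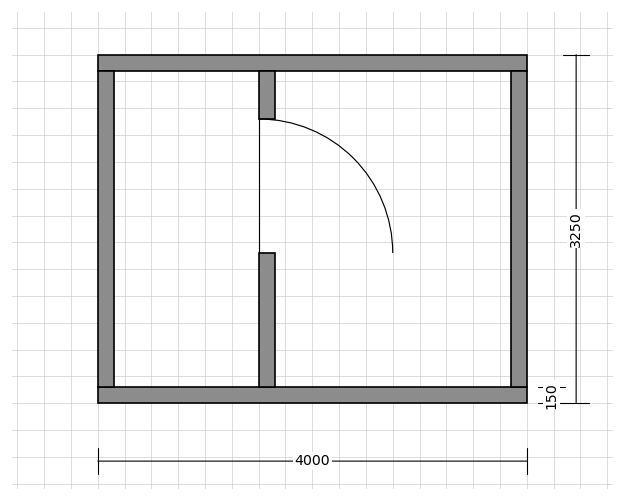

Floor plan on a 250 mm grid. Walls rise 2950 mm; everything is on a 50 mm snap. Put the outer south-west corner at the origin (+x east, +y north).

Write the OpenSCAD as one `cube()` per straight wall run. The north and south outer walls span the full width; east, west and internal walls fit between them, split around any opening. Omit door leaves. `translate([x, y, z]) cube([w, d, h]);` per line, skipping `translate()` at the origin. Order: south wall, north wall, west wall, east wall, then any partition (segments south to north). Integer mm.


cube([4000, 150, 2950]);
translate([0, 3100, 0]) cube([4000, 150, 2950]);
translate([0, 150, 0]) cube([150, 2950, 2950]);
translate([3850, 150, 0]) cube([150, 2950, 2950]);
translate([1500, 150, 0]) cube([150, 1250, 2950]);
translate([1500, 2650, 0]) cube([150, 450, 2950]);


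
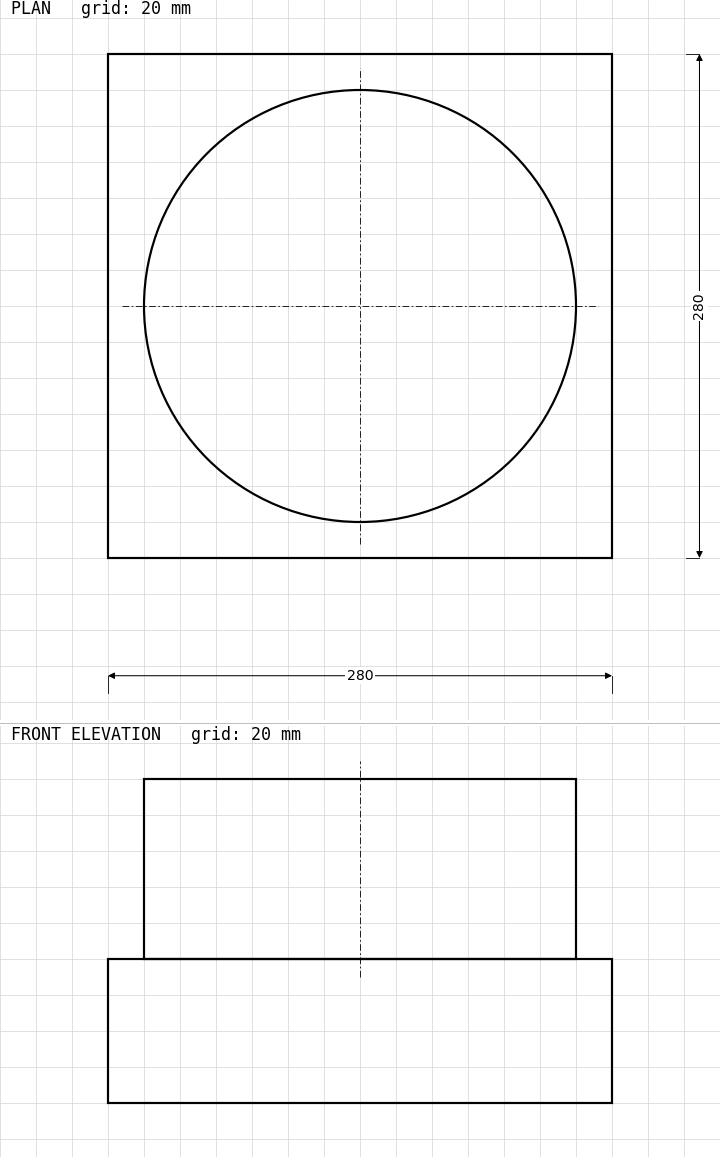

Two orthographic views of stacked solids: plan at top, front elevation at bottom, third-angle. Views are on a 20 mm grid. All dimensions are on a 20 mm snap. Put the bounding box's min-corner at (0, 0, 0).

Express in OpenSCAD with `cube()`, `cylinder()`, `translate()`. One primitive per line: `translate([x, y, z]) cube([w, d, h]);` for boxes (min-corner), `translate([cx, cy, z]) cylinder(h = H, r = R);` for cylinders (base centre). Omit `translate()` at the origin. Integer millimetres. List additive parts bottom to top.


cube([280, 280, 80]);
translate([140, 140, 80]) cylinder(h = 100, r = 120);


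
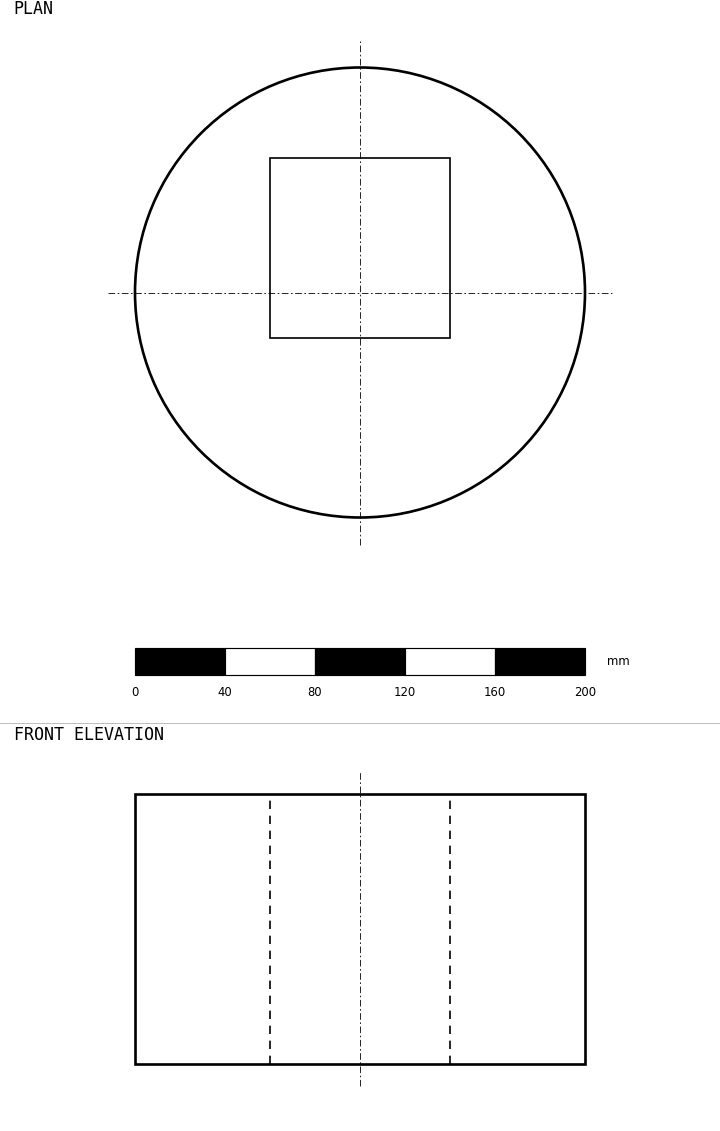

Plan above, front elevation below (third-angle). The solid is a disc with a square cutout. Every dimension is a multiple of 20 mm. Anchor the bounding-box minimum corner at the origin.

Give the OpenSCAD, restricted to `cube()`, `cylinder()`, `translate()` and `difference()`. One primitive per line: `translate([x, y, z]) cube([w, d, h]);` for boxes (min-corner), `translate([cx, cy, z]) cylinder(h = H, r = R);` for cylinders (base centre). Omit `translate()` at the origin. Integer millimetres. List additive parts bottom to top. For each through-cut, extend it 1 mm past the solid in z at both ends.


difference() {
  translate([100, 100, 0]) cylinder(h = 120, r = 100);
  translate([60, 80, -1]) cube([80, 80, 122]);
}
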